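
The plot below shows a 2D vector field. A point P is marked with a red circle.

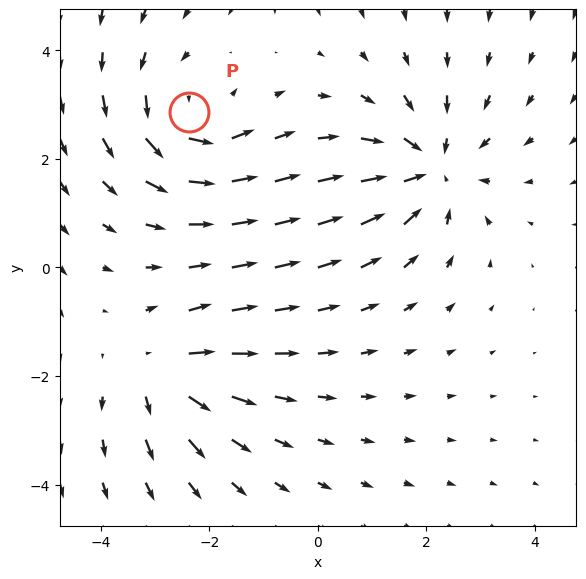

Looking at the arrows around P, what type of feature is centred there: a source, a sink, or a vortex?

At P (-2.4, 2.9) the arrows circulate counterclockwise. Divergence ≈0, curl about +3 — near-zero divergence with nonzero curl is a vortex.

vortex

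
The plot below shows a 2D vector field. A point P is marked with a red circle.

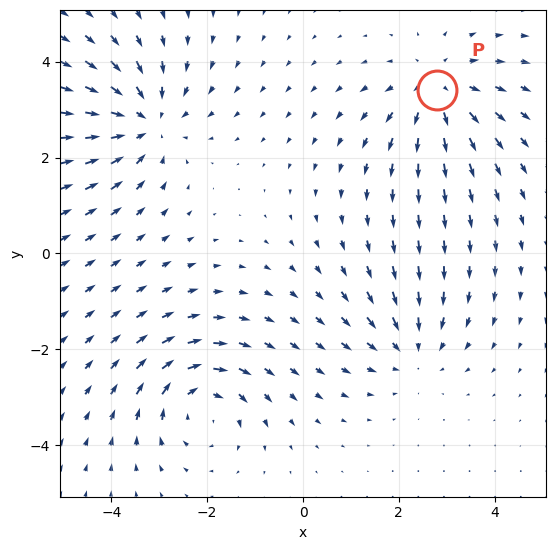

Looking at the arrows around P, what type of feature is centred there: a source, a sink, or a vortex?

source

At P (2.8, 3.4) the arrows spread outward. Divergence about +4, curl ≈0 — positive divergence with near-zero curl is a source.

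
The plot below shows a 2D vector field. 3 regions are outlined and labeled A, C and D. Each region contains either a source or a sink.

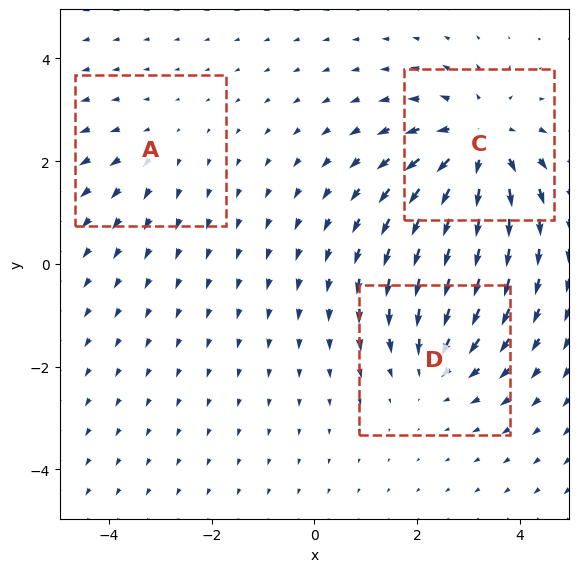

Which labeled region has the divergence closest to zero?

A

Divergence at each region's feature centre — A: about +2, C: about +4, D: about -3. Region A is closest to zero.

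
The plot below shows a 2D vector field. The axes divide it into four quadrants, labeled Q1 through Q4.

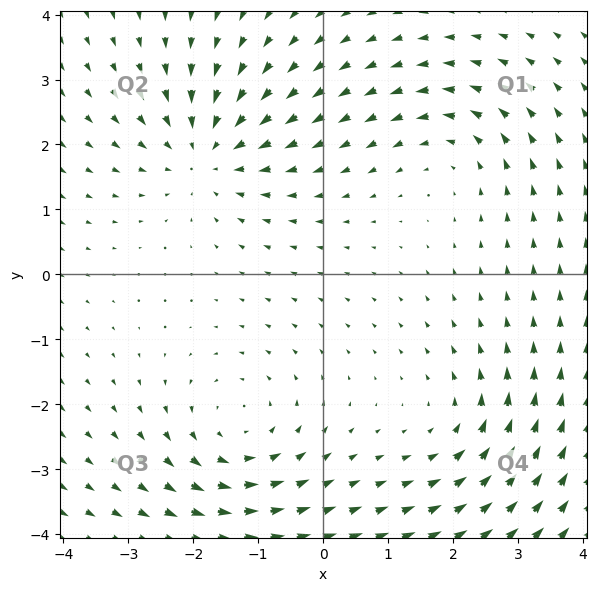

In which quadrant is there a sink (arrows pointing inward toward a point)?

The sink sits at approximately (-1.8, 1.9), which lies in quadrant Q2. The divergence there is about -3, negative as expected for a sink.

Q2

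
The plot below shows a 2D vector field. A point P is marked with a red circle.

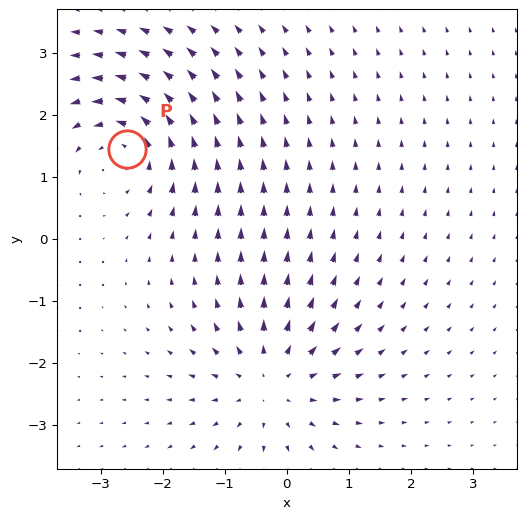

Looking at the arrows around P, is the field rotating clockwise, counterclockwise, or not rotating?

Near P at (-2.6, 1.4) the arrows circulate counterclockwise. The curl (z-component) there is about +5; positive curl means counterclockwise rotation.

counterclockwise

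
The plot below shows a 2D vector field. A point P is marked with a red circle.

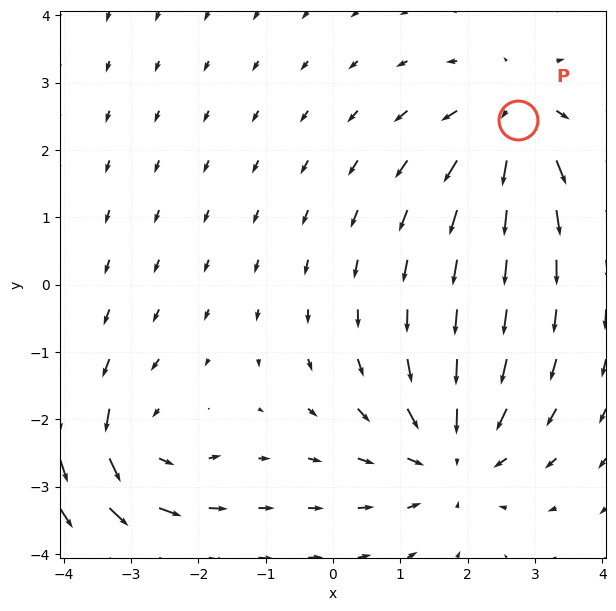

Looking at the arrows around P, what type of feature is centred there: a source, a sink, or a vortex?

source

At P (2.8, 2.5) the arrows spread outward. Divergence about +4, curl ≈0 — positive divergence with near-zero curl is a source.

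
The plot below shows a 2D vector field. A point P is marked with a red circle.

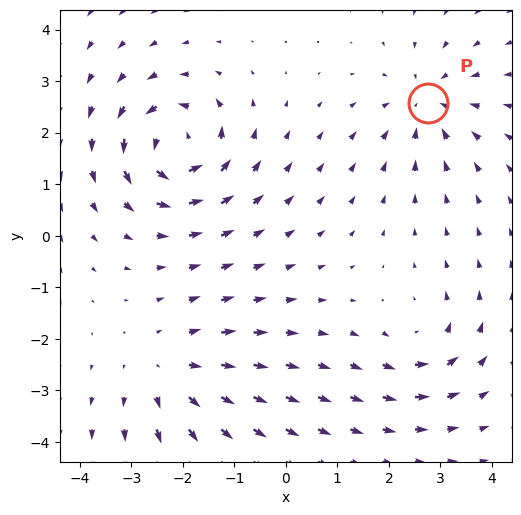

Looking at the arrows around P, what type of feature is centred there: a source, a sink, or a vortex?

At P (2.7, 2.6) the arrows converge inward. Divergence about -4, curl ≈0 — negative divergence with near-zero curl is a sink.

sink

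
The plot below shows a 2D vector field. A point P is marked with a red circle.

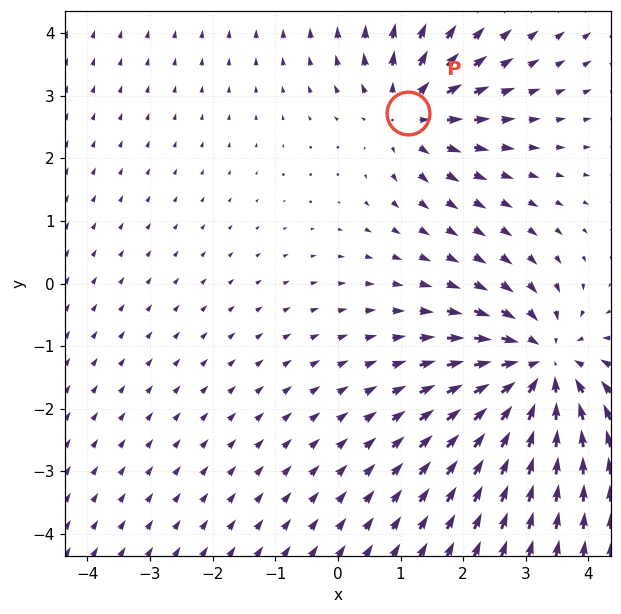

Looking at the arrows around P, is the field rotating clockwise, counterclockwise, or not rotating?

Near P at (1.1, 2.7) the arrows show no circulation. The curl there is ≈0.

not rotating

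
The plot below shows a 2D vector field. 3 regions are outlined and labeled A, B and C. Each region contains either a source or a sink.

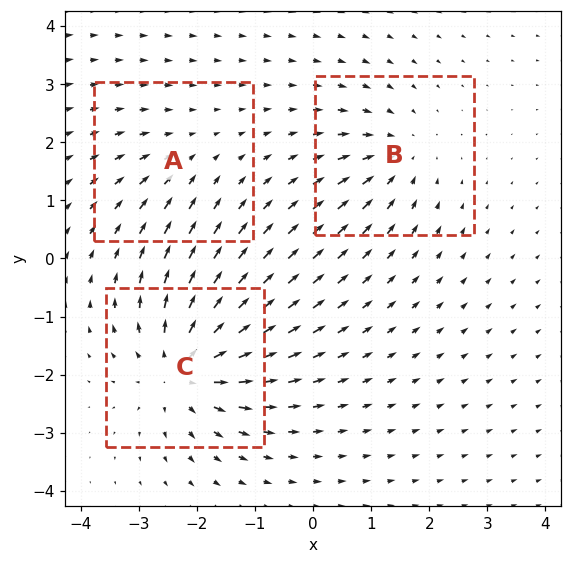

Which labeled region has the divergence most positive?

Divergence at each region's feature centre — A: about -2, B: about -3, C: about +6. Region C is most positive.

C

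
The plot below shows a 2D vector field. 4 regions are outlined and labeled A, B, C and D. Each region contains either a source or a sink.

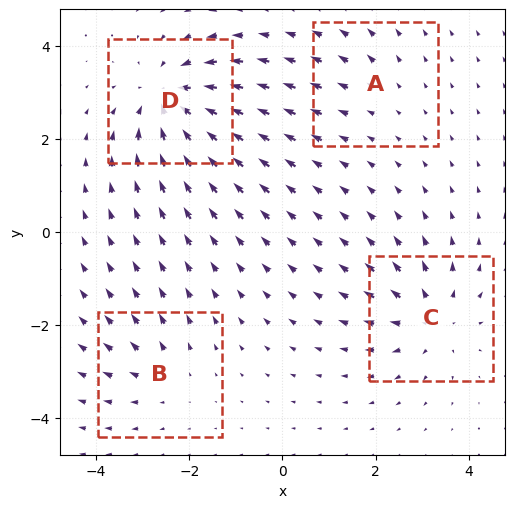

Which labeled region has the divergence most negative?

D

Divergence at each region's feature centre — A: about +2, B: about +3, C: about +5, D: about -7. Region D is most negative.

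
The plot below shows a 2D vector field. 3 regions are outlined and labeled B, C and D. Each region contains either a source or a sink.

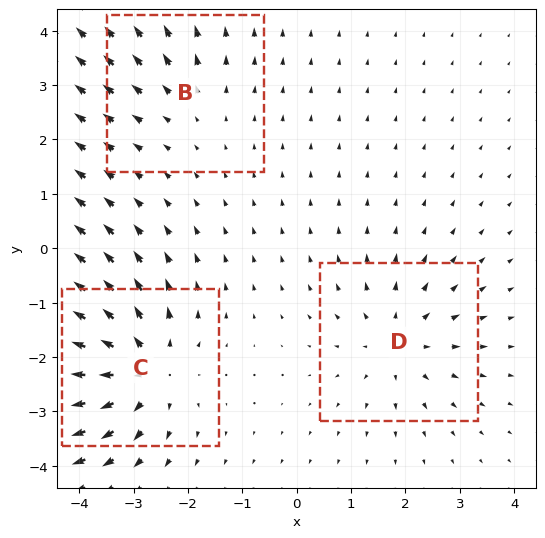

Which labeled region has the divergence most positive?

Divergence at each region's feature centre — B: about +2, C: about +5, D: about +3. Region C is most positive.

C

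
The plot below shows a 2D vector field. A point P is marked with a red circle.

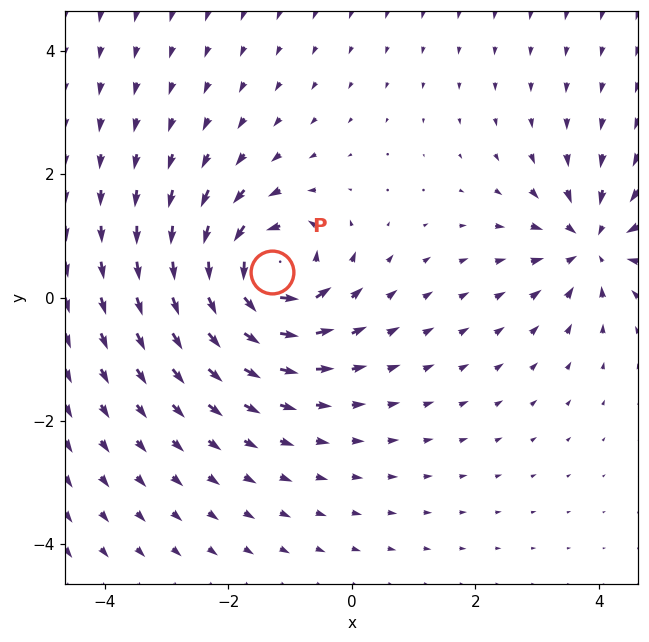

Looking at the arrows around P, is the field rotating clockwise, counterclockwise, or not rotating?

Near P at (-1.3, 0.4) the arrows circulate counterclockwise. The curl (z-component) there is about +7; positive curl means counterclockwise rotation.

counterclockwise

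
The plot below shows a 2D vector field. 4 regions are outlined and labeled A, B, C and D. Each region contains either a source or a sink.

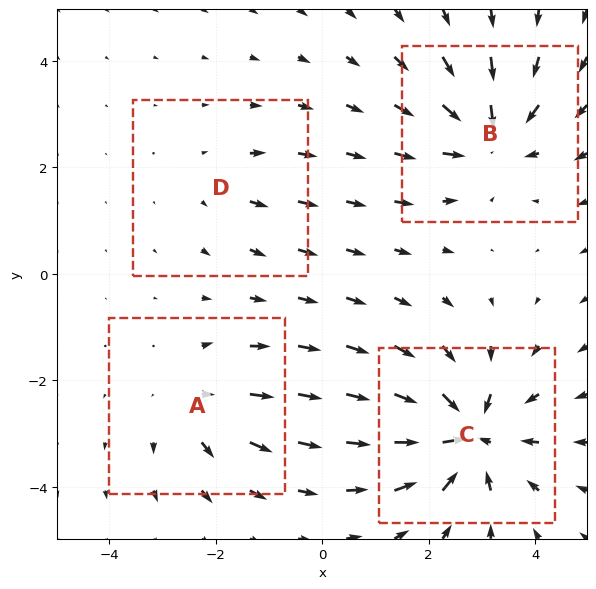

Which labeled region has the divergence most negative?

Divergence at each region's feature centre — A: about +4, B: about -6, C: about -7, D: about +2. Region C is most negative.

C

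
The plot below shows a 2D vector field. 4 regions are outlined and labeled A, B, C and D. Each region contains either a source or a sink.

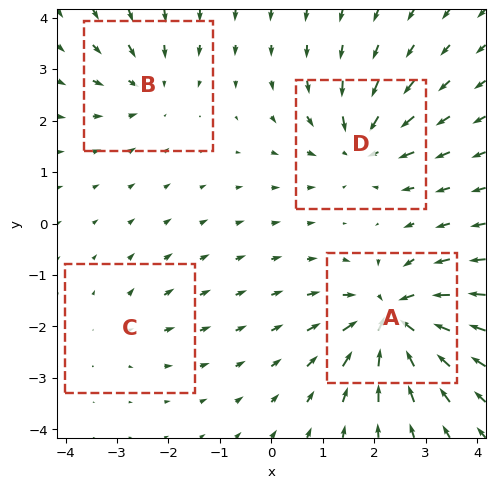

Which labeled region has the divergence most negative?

Divergence at each region's feature centre — A: about -9, B: about -4, C: about +3, D: about -6. Region A is most negative.

A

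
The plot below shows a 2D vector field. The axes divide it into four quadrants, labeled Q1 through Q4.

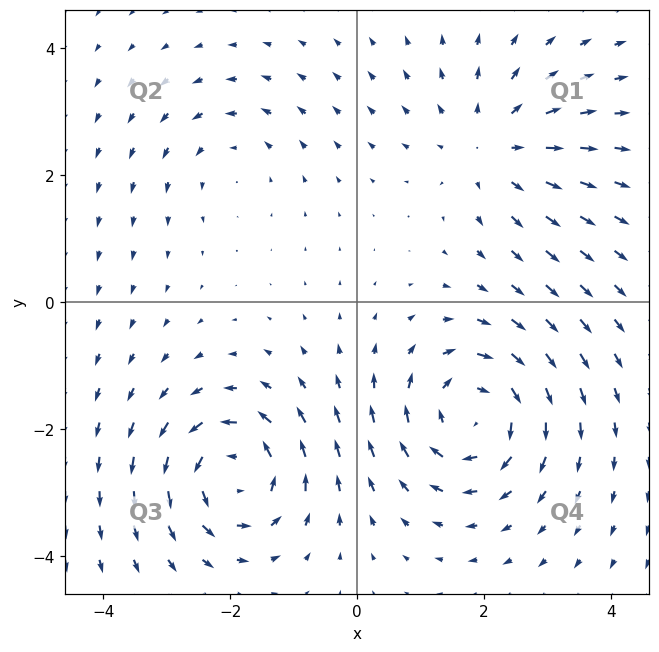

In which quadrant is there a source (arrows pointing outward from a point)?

Q1

The source sits at approximately (2.1, 2.4), which lies in quadrant Q1. The divergence there is about +4, positive as expected for a source.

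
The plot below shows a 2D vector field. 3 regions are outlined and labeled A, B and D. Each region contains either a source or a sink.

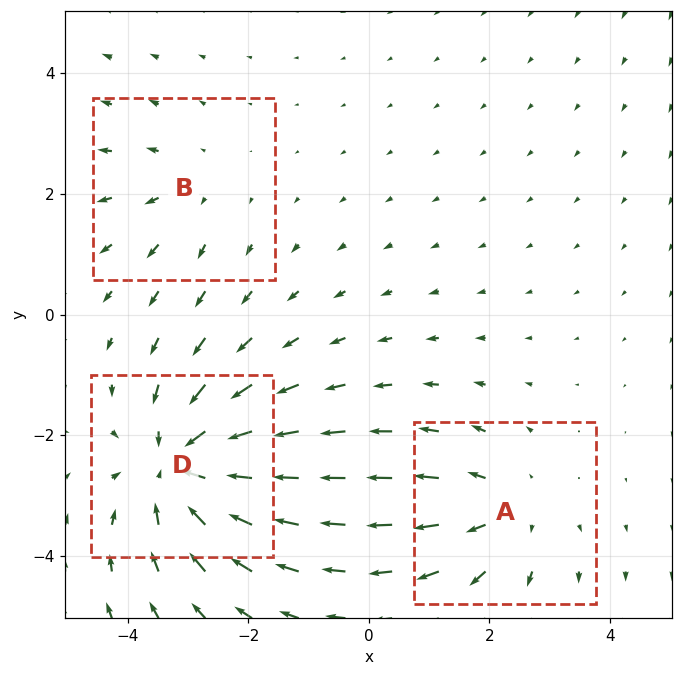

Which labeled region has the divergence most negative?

D

Divergence at each region's feature centre — A: about +3, B: about +2, D: about -5. Region D is most negative.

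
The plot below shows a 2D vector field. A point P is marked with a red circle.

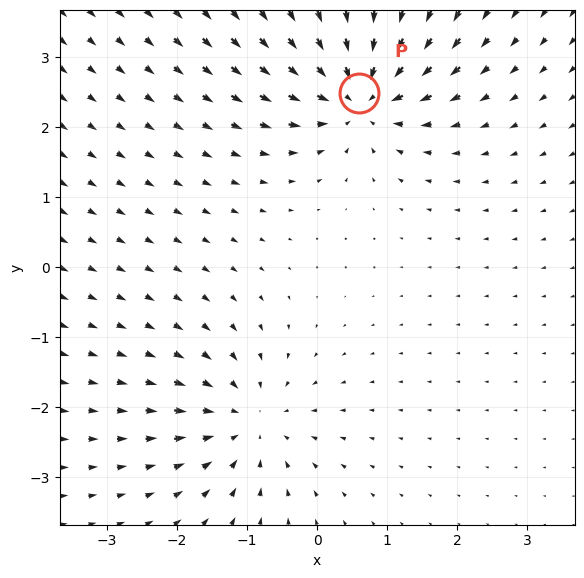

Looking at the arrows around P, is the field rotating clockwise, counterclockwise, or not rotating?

not rotating

Near P at (0.6, 2.5) the arrows show no circulation. The curl there is ≈0.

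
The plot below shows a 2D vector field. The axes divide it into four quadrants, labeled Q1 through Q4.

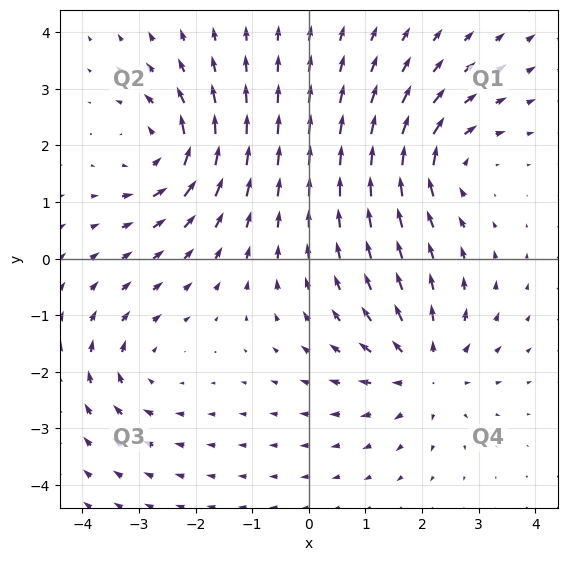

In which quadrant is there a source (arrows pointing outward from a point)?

Q4

The source sits at approximately (2.1, -2.0), which lies in quadrant Q4. The divergence there is about +5, positive as expected for a source.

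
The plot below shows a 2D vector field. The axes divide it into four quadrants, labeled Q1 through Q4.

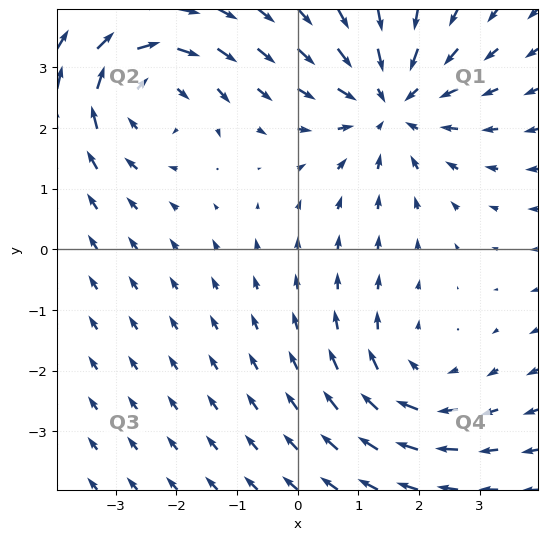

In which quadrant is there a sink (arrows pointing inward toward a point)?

Q1

The sink sits at approximately (1.5, 2.4), which lies in quadrant Q1. The divergence there is about -4, negative as expected for a sink.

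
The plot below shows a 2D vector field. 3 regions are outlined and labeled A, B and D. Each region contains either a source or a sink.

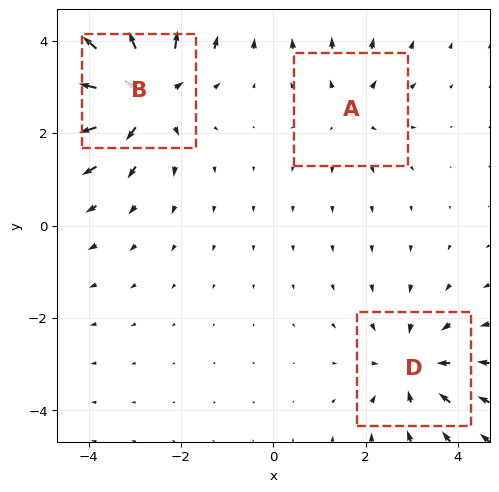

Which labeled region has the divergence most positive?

B

Divergence at each region's feature centre — A: about +2, B: about +5, D: about -3. Region B is most positive.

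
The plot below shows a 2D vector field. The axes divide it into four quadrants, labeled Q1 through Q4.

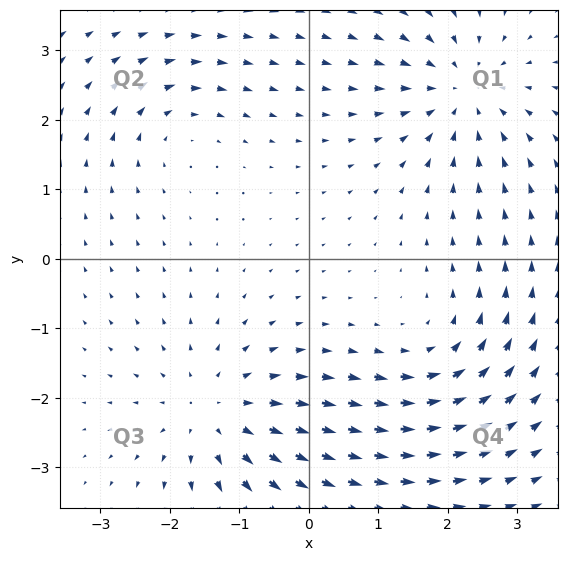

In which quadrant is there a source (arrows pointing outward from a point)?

The source sits at approximately (-1.3, -2.2), which lies in quadrant Q3. The divergence there is about +4, positive as expected for a source.

Q3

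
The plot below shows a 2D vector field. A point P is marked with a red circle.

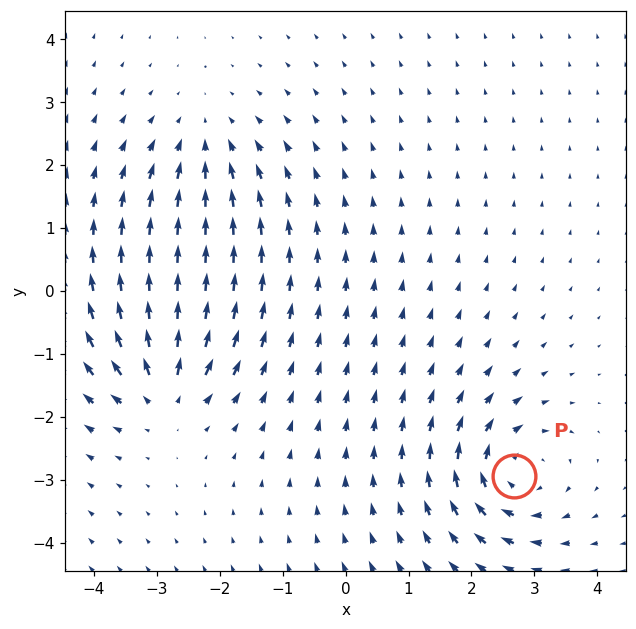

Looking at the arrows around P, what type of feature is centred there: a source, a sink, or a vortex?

vortex

At P (2.7, -2.9) the arrows circulate clockwise. Divergence ≈0, curl about -5 — near-zero divergence with nonzero curl is a vortex.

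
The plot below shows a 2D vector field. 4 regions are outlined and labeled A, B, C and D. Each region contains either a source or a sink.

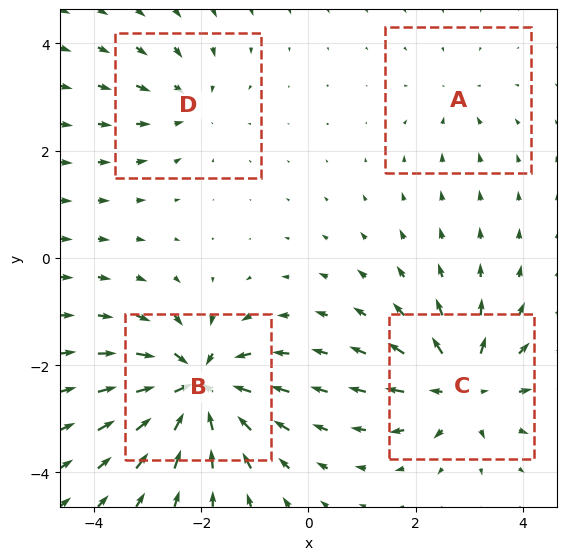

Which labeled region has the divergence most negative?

Divergence at each region's feature centre — A: about -2, B: about -8, C: about +6, D: about -4. Region B is most negative.

B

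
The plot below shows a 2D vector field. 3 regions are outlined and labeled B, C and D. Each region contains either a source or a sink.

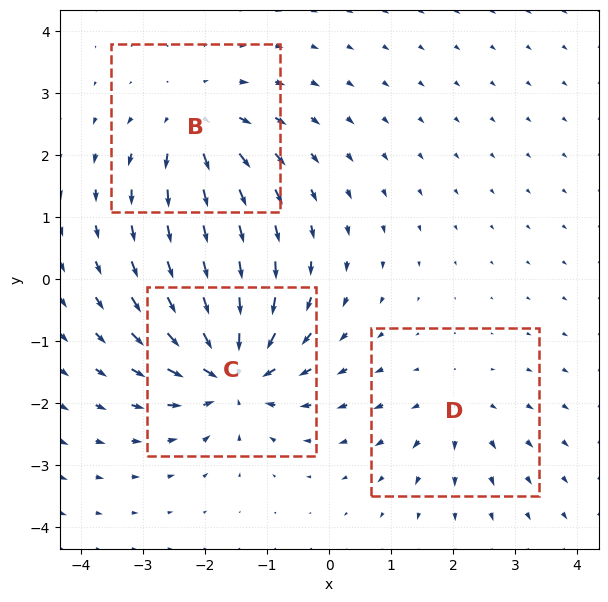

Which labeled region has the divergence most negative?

C

Divergence at each region's feature centre — B: about +4, C: about -6, D: about +2. Region C is most negative.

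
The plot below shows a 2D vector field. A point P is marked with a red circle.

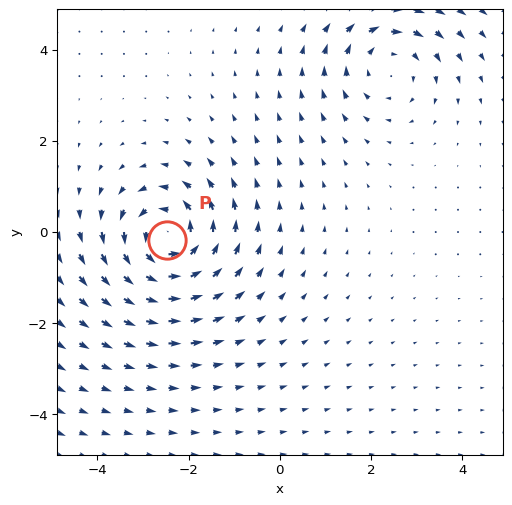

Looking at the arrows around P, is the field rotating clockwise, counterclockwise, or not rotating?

counterclockwise

Near P at (-2.5, -0.2) the arrows circulate counterclockwise. The curl (z-component) there is about +6; positive curl means counterclockwise rotation.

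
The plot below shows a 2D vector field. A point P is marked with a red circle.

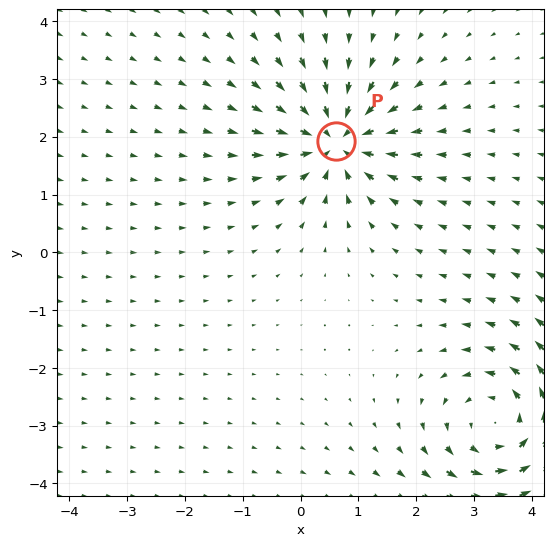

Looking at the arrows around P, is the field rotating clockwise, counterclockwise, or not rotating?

Near P at (0.6, 1.9) the arrows show no circulation. The curl there is ≈0.

not rotating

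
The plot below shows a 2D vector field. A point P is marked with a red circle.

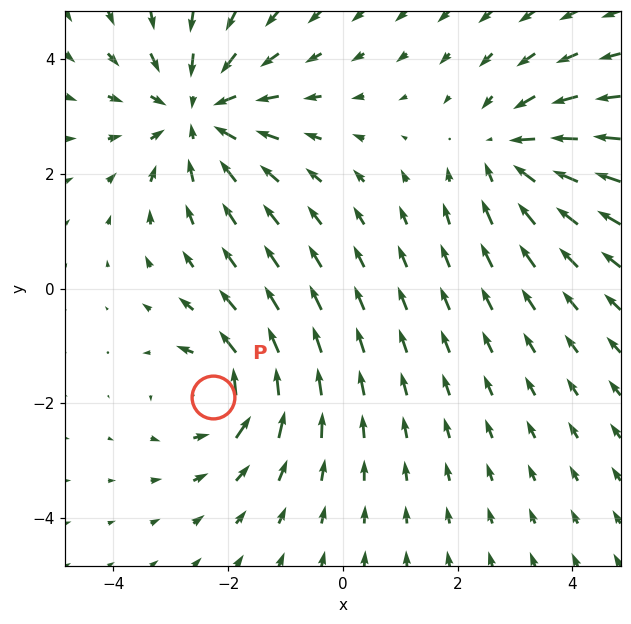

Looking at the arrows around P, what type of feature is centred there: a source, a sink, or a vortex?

vortex

At P (-2.3, -1.9) the arrows circulate counterclockwise. Divergence ≈0, curl about +4 — near-zero divergence with nonzero curl is a vortex.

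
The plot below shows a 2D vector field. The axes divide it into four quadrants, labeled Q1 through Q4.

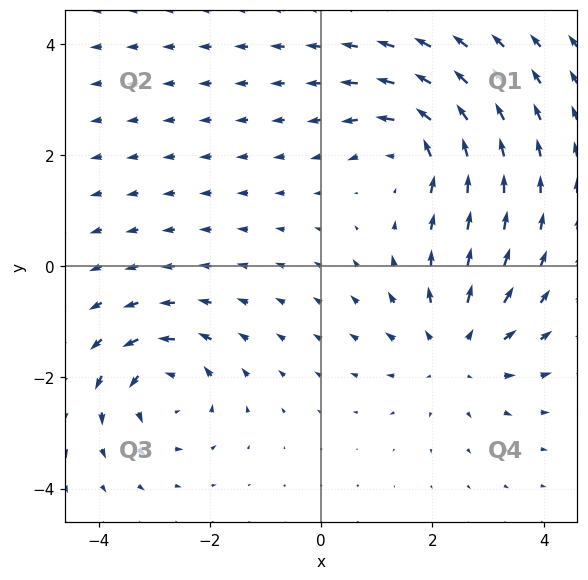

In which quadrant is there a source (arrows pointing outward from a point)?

The source sits at approximately (2.4, -1.5), which lies in quadrant Q4. The divergence there is about +4, positive as expected for a source.

Q4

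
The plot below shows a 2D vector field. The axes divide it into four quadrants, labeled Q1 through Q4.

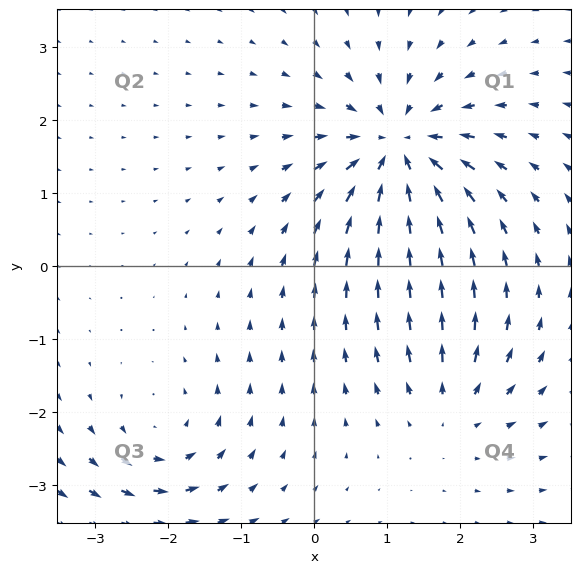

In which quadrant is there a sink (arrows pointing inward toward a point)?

The sink sits at approximately (1.1, 1.6), which lies in quadrant Q1. The divergence there is about -6, negative as expected for a sink.

Q1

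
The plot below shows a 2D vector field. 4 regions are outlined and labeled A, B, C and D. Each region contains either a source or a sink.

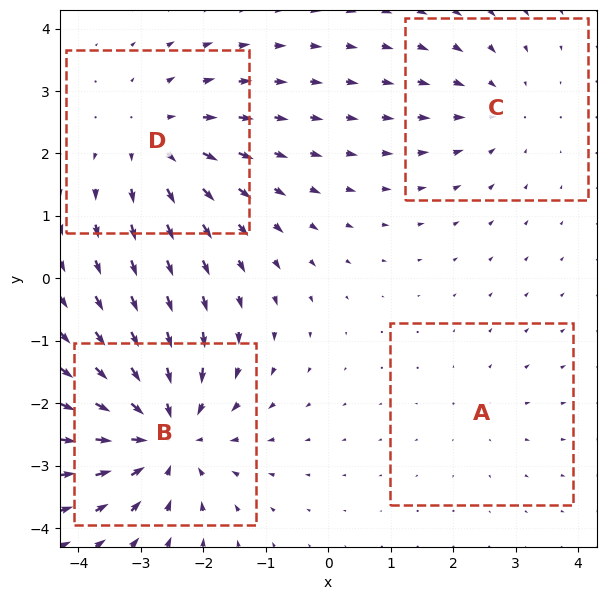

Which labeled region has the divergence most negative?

B

Divergence at each region's feature centre — A: about +2, B: about -6, C: about -3, D: about +4. Region B is most negative.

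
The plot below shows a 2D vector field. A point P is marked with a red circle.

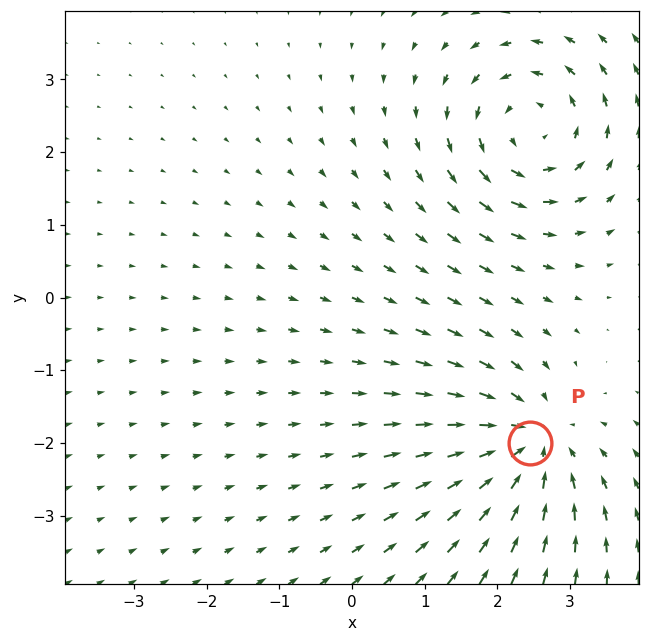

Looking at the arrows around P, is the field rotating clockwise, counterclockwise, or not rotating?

not rotating

Near P at (2.4, -2.0) the arrows show no circulation. The curl there is ≈0.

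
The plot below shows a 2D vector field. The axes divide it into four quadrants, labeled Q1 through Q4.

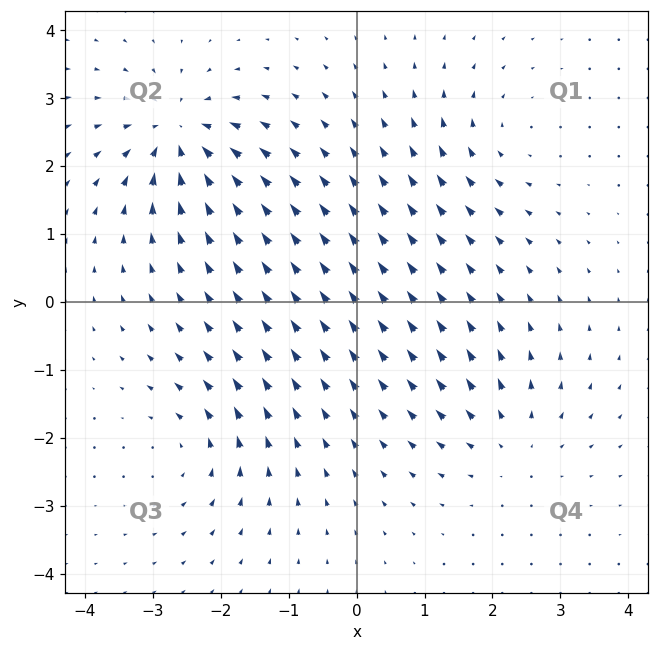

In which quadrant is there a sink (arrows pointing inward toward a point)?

The sink sits at approximately (-2.6, 2.5), which lies in quadrant Q2. The divergence there is about -7, negative as expected for a sink.

Q2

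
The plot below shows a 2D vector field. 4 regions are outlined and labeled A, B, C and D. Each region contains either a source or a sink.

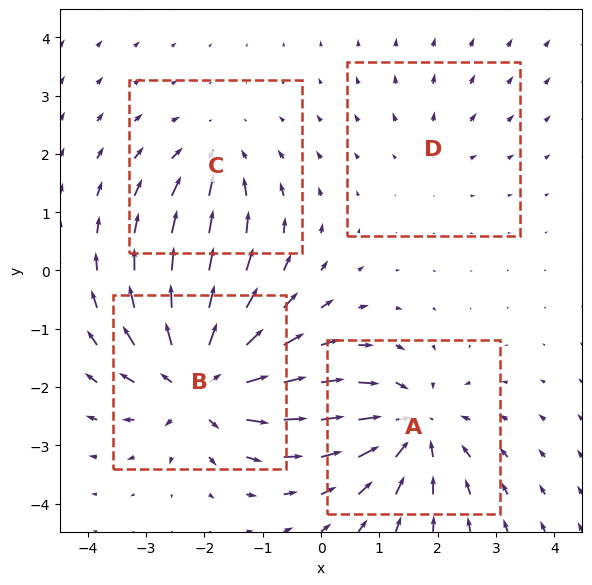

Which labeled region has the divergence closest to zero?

Divergence at each region's feature centre — A: about -6, B: about +8, C: about -4, D: about +2. Region D is closest to zero.

D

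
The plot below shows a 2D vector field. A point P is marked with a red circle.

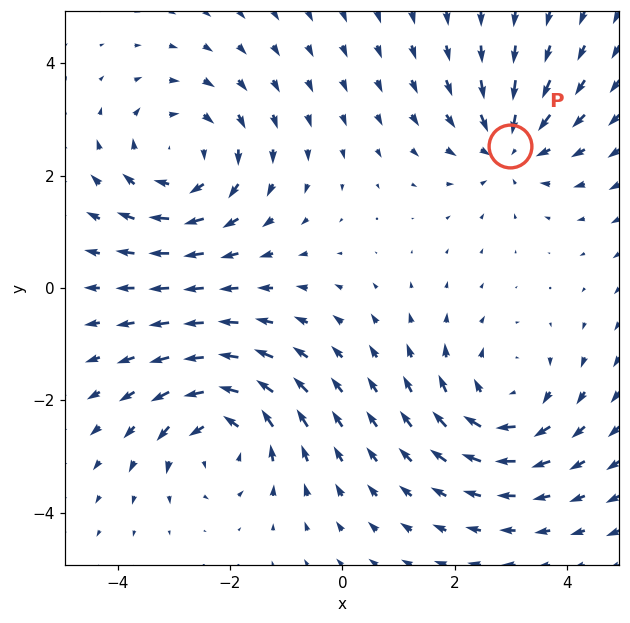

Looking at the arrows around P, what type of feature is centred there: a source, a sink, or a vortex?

At P (3.0, 2.5) the arrows converge inward. Divergence about -4, curl ≈0 — negative divergence with near-zero curl is a sink.

sink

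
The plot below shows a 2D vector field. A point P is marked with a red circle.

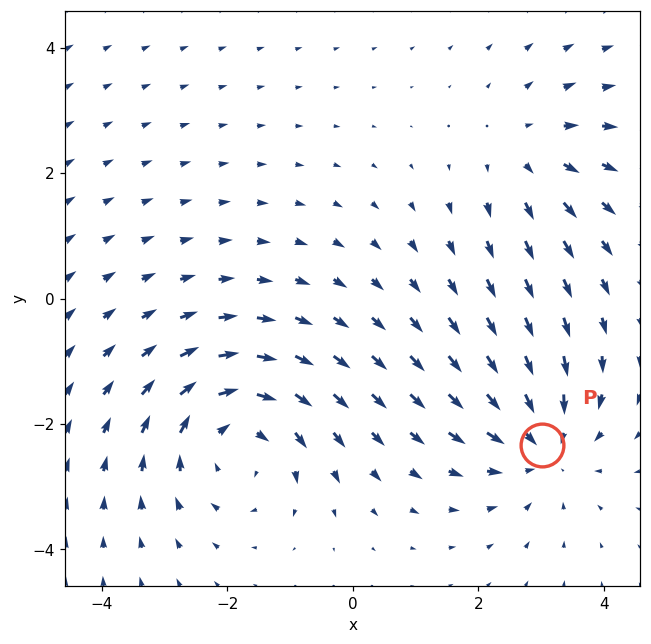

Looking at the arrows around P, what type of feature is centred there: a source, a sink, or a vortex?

sink

At P (3.0, -2.3) the arrows converge inward. Divergence about -4, curl ≈0 — negative divergence with near-zero curl is a sink.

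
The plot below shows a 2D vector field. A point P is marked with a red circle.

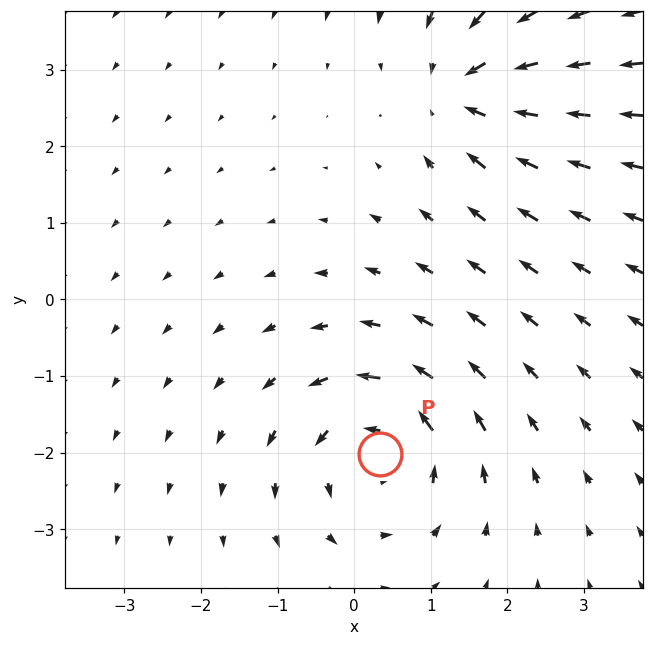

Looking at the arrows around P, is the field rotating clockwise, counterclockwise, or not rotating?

Near P at (0.3, -2.0) the arrows circulate counterclockwise. The curl (z-component) there is about +3; positive curl means counterclockwise rotation.

counterclockwise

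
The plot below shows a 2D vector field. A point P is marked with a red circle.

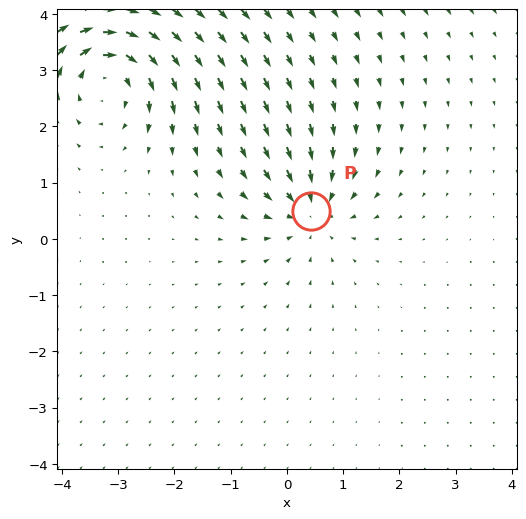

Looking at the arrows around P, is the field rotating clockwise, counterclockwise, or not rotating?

not rotating

Near P at (0.4, 0.5) the arrows show no circulation. The curl there is ≈0.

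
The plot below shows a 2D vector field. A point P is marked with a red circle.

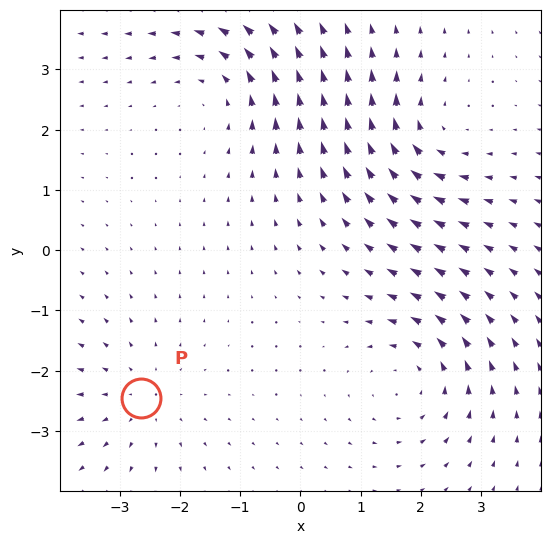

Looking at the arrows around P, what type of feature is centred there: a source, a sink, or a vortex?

source

At P (-2.7, -2.4) the arrows spread outward. Divergence about +3, curl ≈0 — positive divergence with near-zero curl is a source.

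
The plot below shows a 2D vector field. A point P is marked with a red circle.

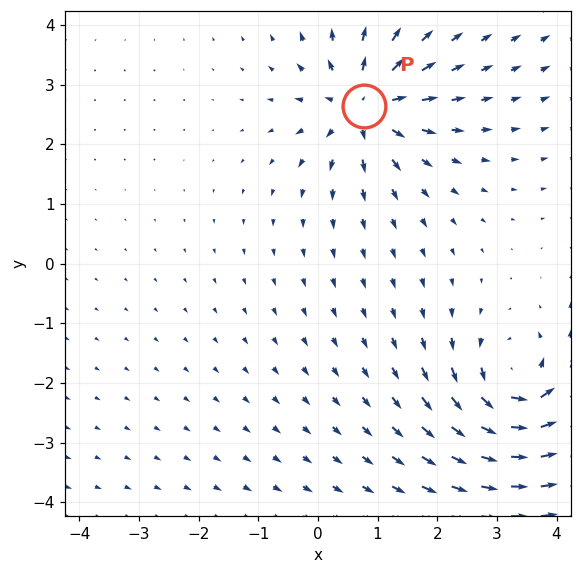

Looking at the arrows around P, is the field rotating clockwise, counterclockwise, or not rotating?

Near P at (0.8, 2.6) the arrows show no circulation. The curl there is ≈0.

not rotating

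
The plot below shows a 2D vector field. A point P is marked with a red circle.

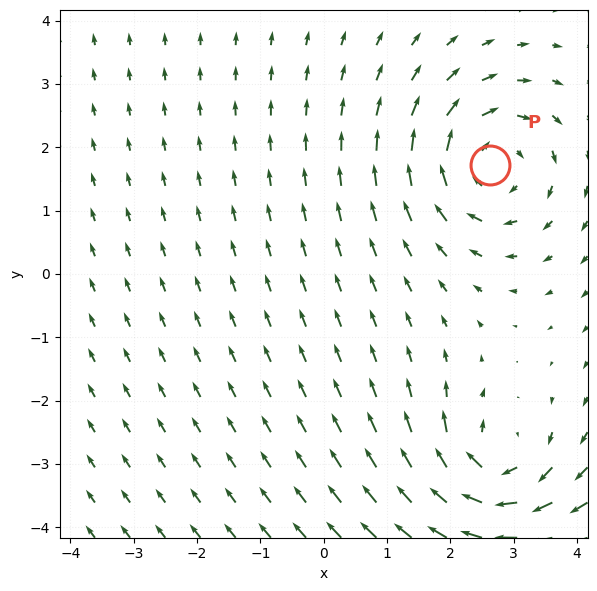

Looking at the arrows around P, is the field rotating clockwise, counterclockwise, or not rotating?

Near P at (2.6, 1.7) the arrows circulate clockwise. The curl (z-component) there is about -3; negative curl means clockwise rotation.

clockwise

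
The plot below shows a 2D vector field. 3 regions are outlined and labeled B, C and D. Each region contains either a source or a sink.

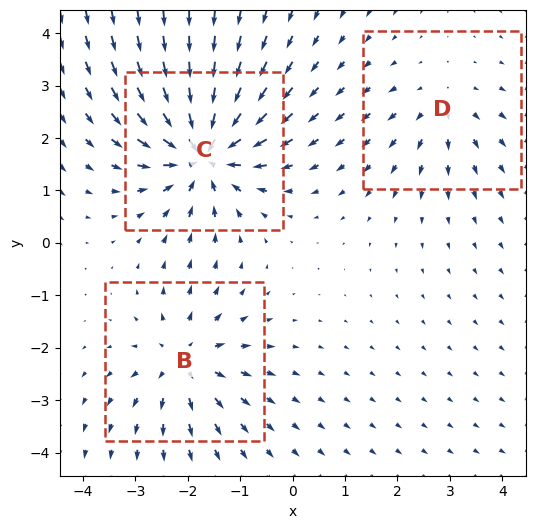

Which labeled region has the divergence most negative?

Divergence at each region's feature centre — B: about +4, C: about -6, D: about +2. Region C is most negative.

C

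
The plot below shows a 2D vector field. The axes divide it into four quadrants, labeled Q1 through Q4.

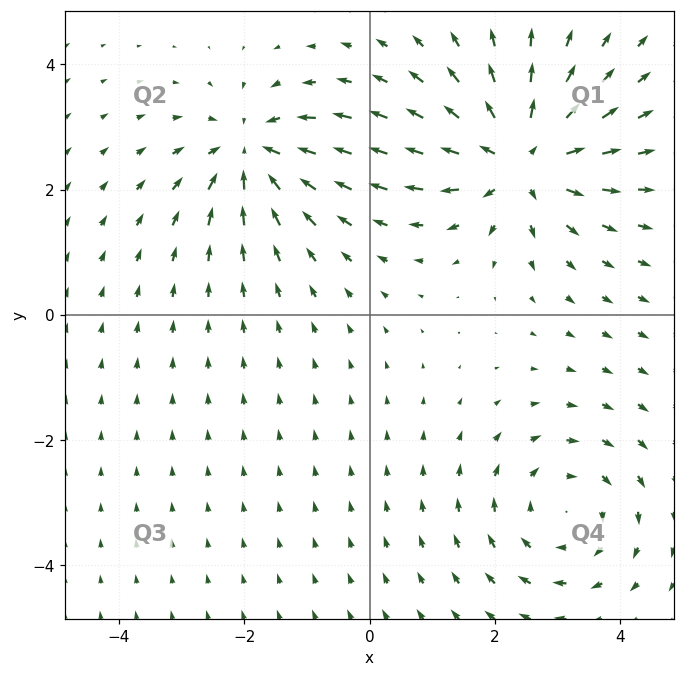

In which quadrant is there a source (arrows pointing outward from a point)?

Q1

The source sits at approximately (2.4, 2.5), which lies in quadrant Q1. The divergence there is about +5, positive as expected for a source.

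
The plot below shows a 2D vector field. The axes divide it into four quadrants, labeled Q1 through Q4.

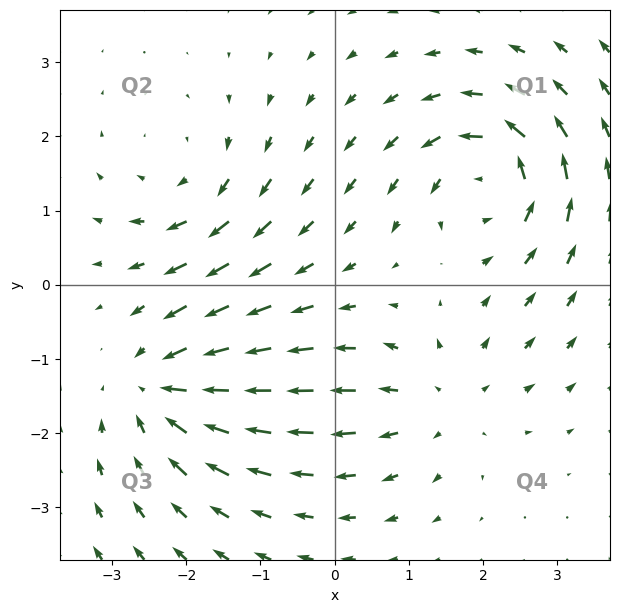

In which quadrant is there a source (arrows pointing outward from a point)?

Q4

The source sits at approximately (1.4, -1.6), which lies in quadrant Q4. The divergence there is about +3, positive as expected for a source.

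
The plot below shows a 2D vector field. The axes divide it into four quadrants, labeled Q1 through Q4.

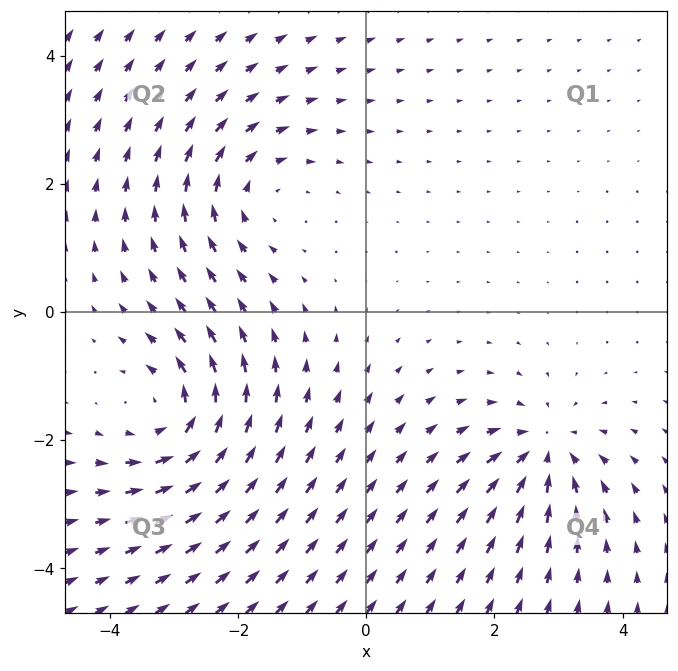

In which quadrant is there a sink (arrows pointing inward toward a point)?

The sink sits at approximately (2.8, -2.2), which lies in quadrant Q4. The divergence there is about -4, negative as expected for a sink.

Q4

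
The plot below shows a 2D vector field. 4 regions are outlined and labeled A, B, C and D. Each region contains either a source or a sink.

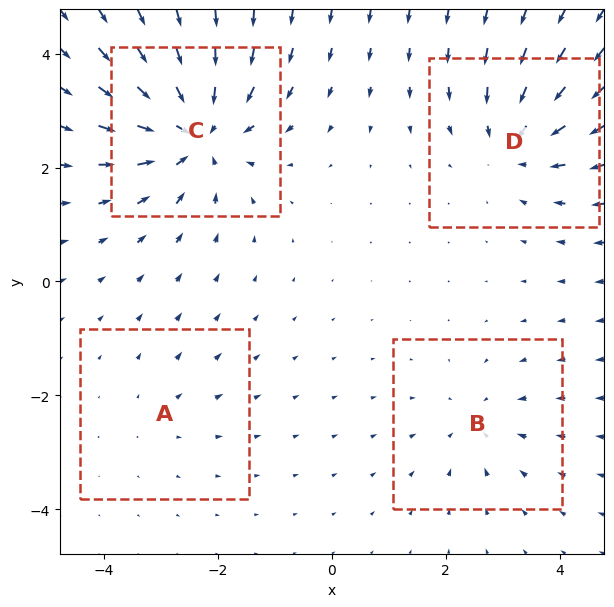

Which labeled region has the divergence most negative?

C

Divergence at each region's feature centre — A: about +2, B: about -3, C: about -7, D: about -5. Region C is most negative.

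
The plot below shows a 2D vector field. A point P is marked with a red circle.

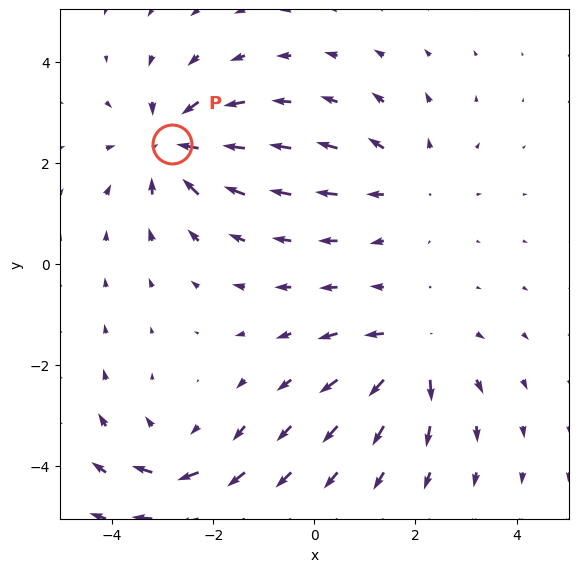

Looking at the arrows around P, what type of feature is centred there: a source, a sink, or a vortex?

sink

At P (-2.8, 2.4) the arrows converge inward. Divergence about -5, curl ≈0 — negative divergence with near-zero curl is a sink.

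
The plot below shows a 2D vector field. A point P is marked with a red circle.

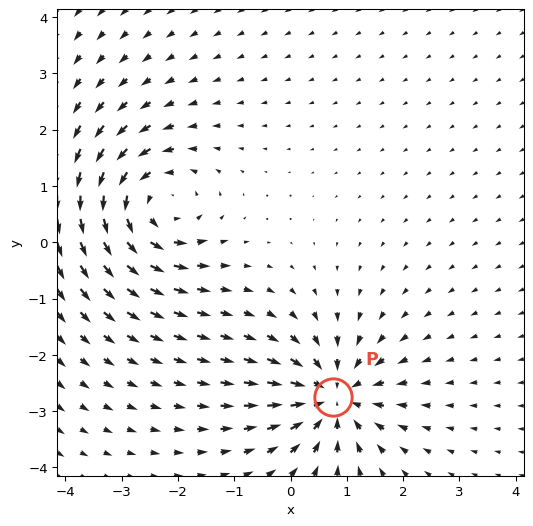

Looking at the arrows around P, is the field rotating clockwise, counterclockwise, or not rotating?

not rotating

Near P at (0.8, -2.7) the arrows show no circulation. The curl there is ≈0.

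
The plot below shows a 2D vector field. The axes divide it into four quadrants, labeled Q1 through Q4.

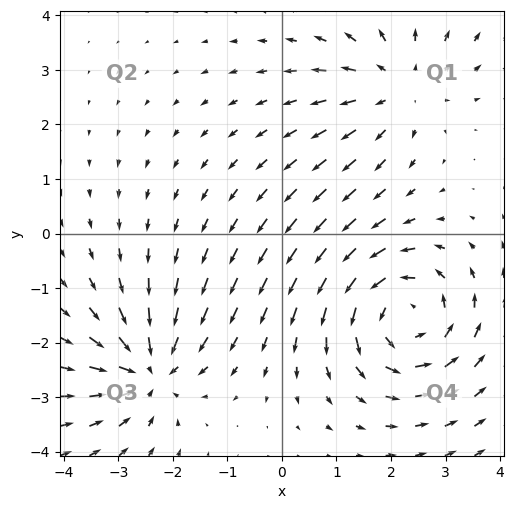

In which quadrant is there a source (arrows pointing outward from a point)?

The source sits at approximately (2.1, 2.7), which lies in quadrant Q1. The divergence there is about +3, positive as expected for a source.

Q1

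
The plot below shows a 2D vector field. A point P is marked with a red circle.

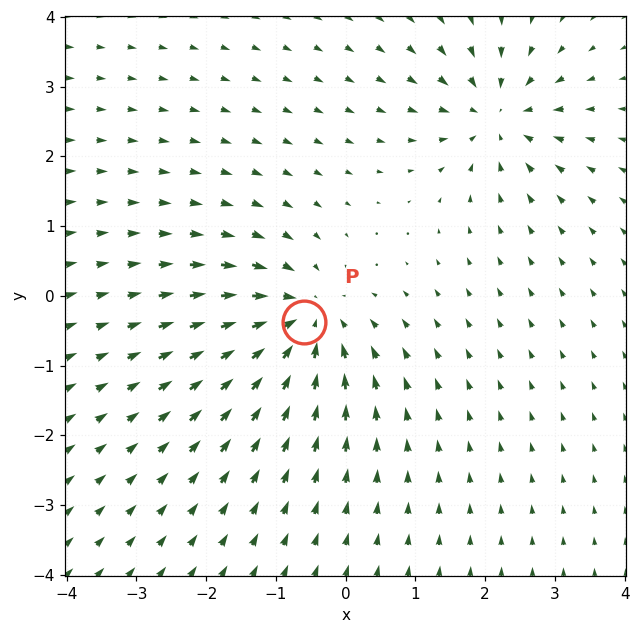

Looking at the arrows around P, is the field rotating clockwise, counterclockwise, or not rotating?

not rotating

Near P at (-0.6, -0.4) the arrows show no circulation. The curl there is ≈0.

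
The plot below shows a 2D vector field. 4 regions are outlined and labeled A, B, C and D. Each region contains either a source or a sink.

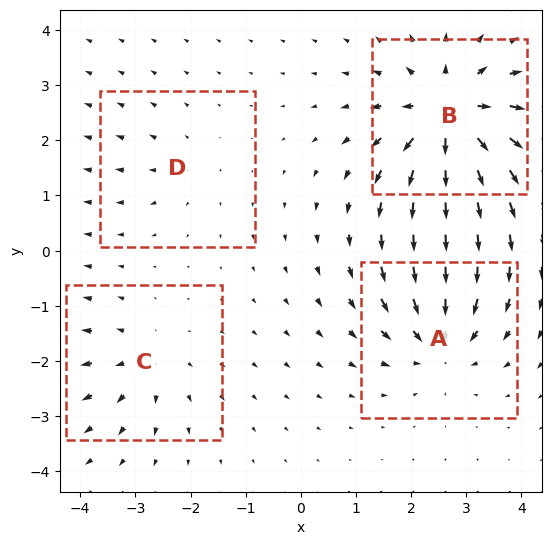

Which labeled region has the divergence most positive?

Divergence at each region's feature centre — A: about -6, B: about +8, C: about +4, D: about +2. Region B is most positive.

B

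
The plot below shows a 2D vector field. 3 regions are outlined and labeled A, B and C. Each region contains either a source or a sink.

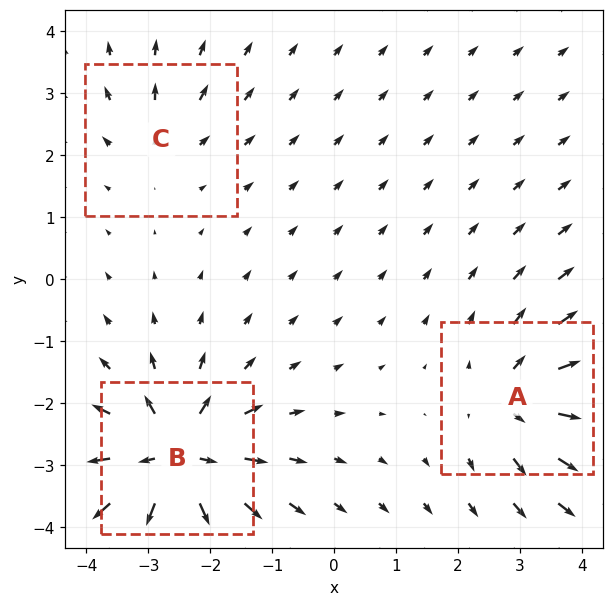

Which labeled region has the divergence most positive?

B

Divergence at each region's feature centre — A: about +4, B: about +7, C: about +2. Region B is most positive.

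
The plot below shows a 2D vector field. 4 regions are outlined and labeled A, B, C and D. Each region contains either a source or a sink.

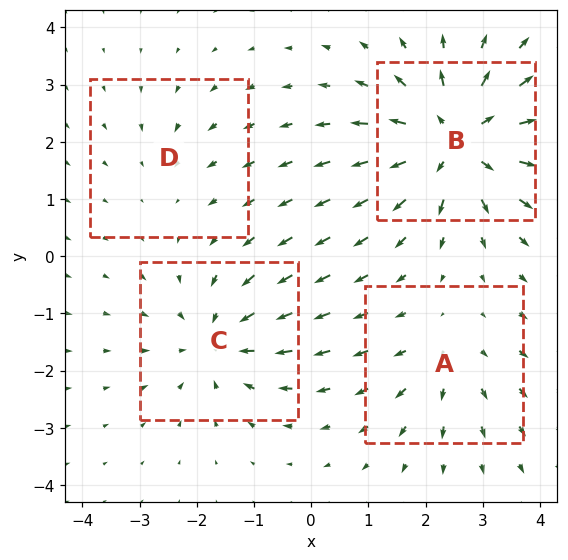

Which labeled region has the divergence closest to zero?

D

Divergence at each region's feature centre — A: about +3, B: about +7, C: about -4, D: about -2. Region D is closest to zero.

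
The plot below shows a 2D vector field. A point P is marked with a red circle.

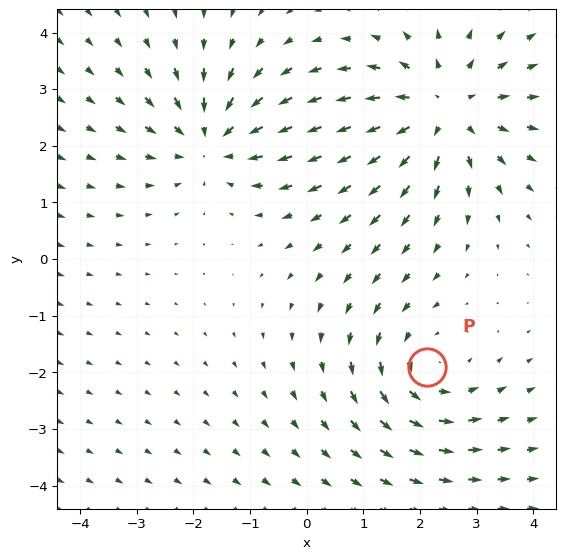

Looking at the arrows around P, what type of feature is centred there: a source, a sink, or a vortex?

vortex

At P (2.1, -1.9) the arrows circulate counterclockwise. Divergence ≈0, curl about +2 — near-zero divergence with nonzero curl is a vortex.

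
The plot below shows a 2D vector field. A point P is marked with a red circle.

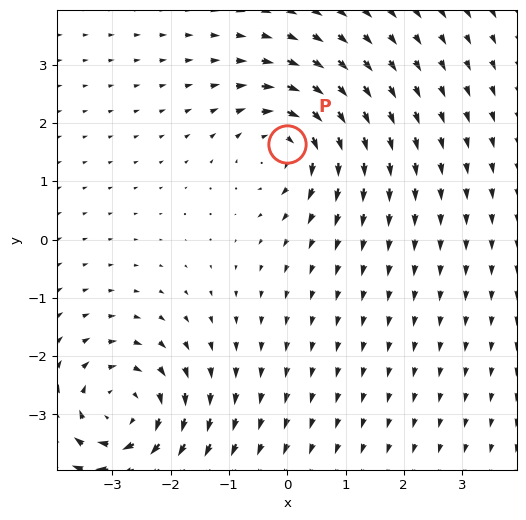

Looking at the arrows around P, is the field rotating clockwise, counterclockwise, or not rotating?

clockwise

Near P at (-0.0, 1.6) the arrows circulate clockwise. The curl (z-component) there is about -5; negative curl means clockwise rotation.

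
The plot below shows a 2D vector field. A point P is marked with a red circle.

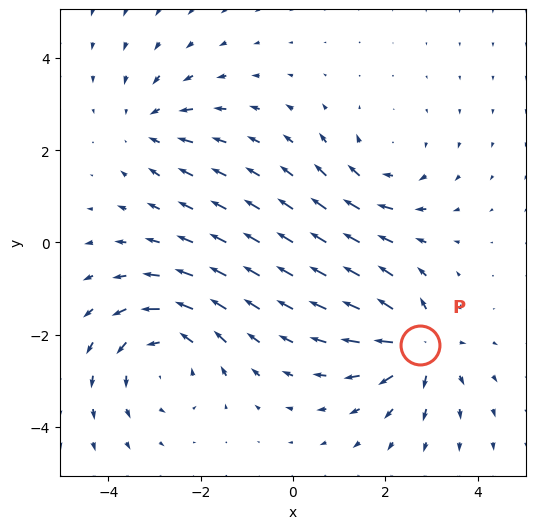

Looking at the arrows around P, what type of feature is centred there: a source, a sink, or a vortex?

At P (2.7, -2.2) the arrows spread outward. Divergence about +5, curl ≈0 — positive divergence with near-zero curl is a source.

source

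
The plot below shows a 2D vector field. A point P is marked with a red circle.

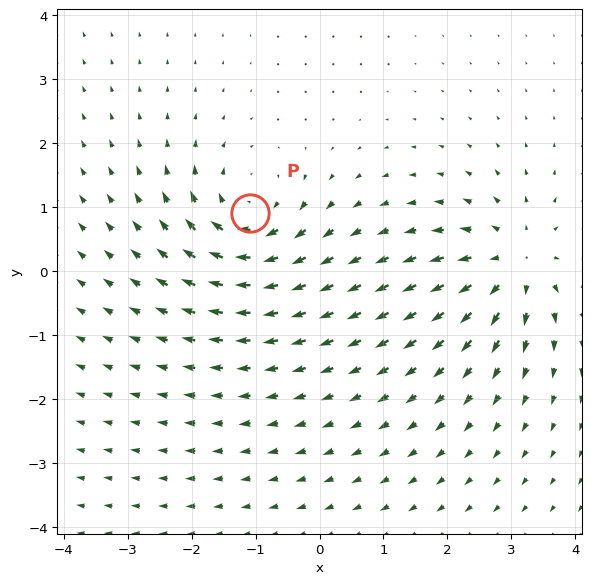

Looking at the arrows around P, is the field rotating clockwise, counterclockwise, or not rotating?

Near P at (-1.1, 0.9) the arrows circulate clockwise. The curl (z-component) there is about -5; negative curl means clockwise rotation.

clockwise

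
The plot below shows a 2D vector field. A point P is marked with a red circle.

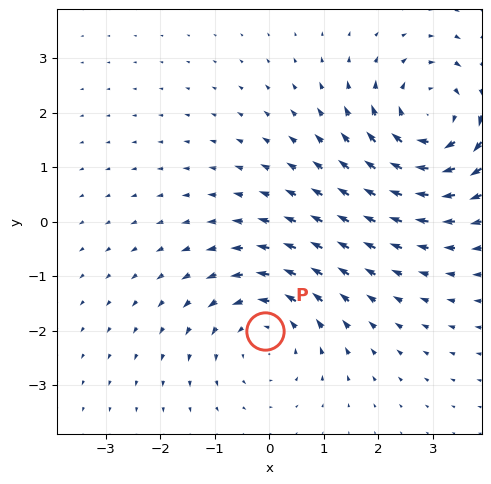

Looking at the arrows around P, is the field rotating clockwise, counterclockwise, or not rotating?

counterclockwise

Near P at (-0.1, -2.0) the arrows circulate counterclockwise. The curl (z-component) there is about +3; positive curl means counterclockwise rotation.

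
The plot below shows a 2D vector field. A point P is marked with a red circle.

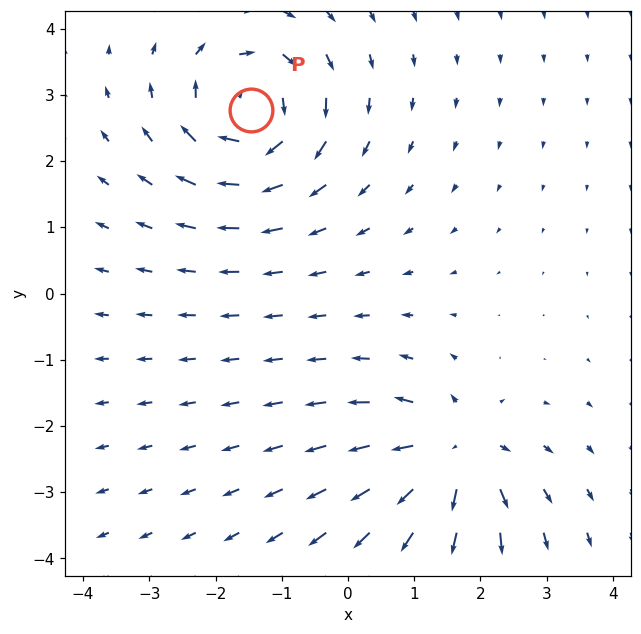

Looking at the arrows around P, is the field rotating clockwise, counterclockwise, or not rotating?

clockwise

Near P at (-1.5, 2.8) the arrows circulate clockwise. The curl (z-component) there is about -5; negative curl means clockwise rotation.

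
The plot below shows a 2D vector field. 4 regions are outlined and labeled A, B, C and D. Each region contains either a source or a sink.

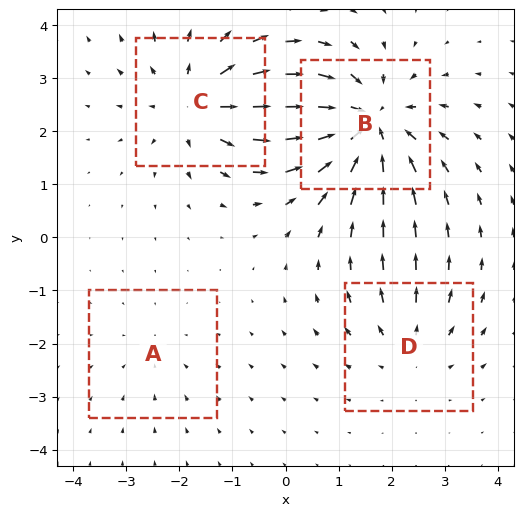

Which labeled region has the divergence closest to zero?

Divergence at each region's feature centre — A: about -2, B: about -7, C: about +5, D: about +3. Region A is closest to zero.

A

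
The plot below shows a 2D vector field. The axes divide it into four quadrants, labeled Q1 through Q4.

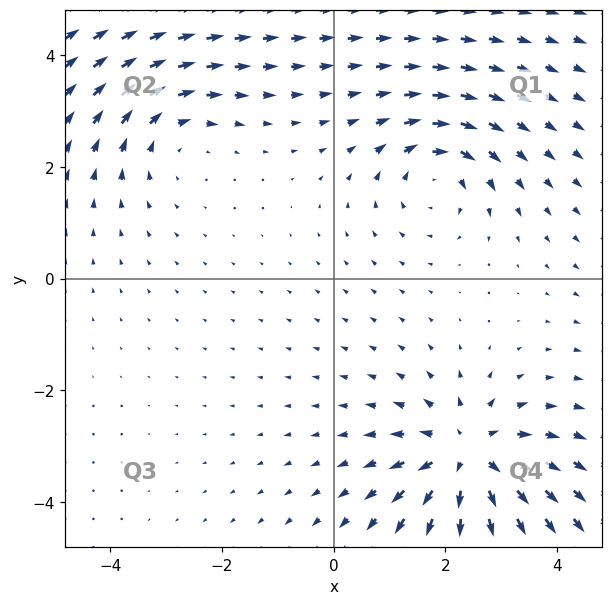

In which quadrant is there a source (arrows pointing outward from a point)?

Q4

The source sits at approximately (2.4, -3.2), which lies in quadrant Q4. The divergence there is about +6, positive as expected for a source.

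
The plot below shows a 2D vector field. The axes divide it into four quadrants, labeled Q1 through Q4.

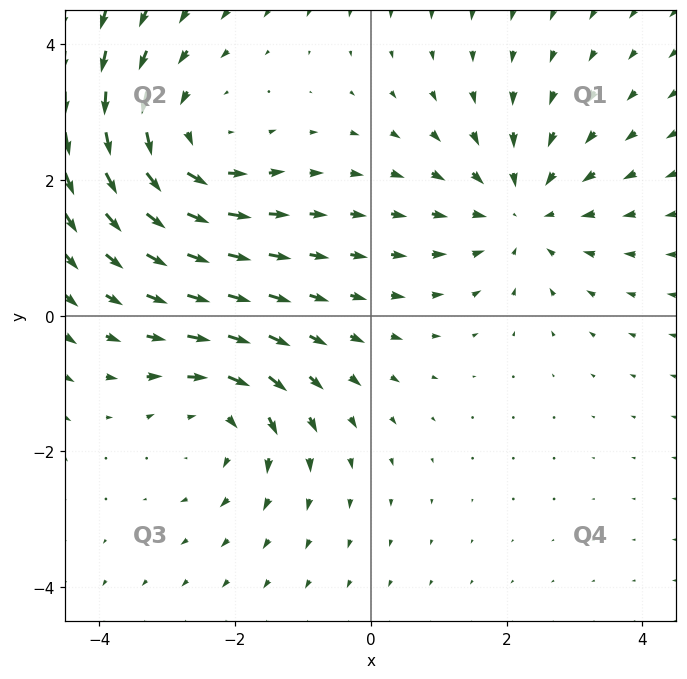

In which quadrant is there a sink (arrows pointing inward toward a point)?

The sink sits at approximately (2.2, 1.5), which lies in quadrant Q1. The divergence there is about -4, negative as expected for a sink.

Q1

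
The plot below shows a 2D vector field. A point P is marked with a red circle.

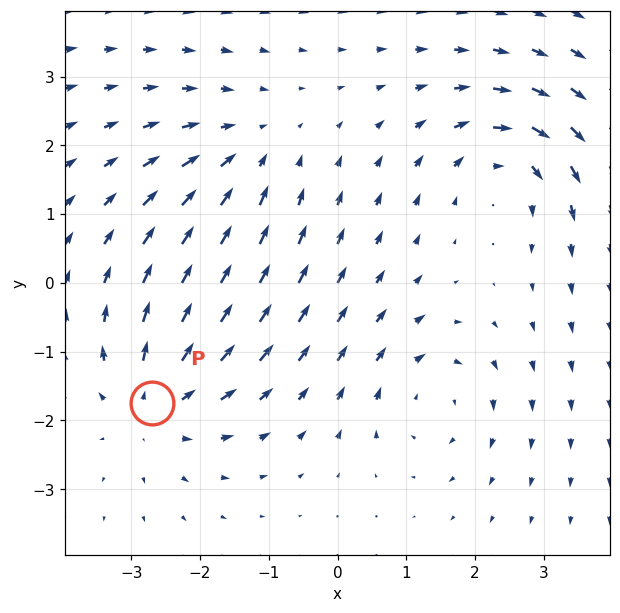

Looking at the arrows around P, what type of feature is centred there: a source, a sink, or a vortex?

At P (-2.7, -1.7) the arrows spread outward. Divergence about +4, curl ≈0 — positive divergence with near-zero curl is a source.

source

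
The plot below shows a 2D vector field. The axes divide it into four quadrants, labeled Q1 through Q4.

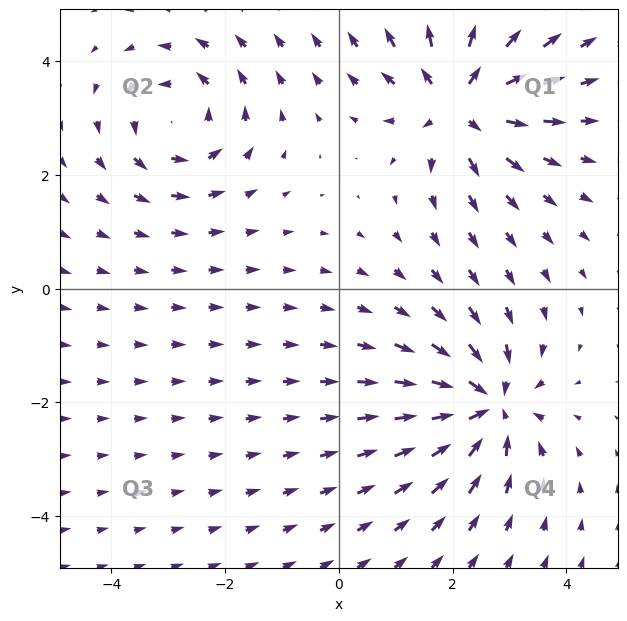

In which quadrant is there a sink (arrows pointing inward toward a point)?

The sink sits at approximately (2.6, -2.1), which lies in quadrant Q4. The divergence there is about -6, negative as expected for a sink.

Q4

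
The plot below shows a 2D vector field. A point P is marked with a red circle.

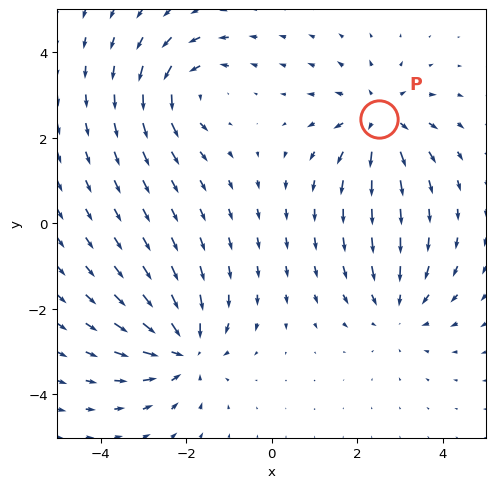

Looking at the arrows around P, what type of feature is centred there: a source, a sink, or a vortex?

At P (2.5, 2.4) the arrows spread outward. Divergence about +5, curl ≈0 — positive divergence with near-zero curl is a source.

source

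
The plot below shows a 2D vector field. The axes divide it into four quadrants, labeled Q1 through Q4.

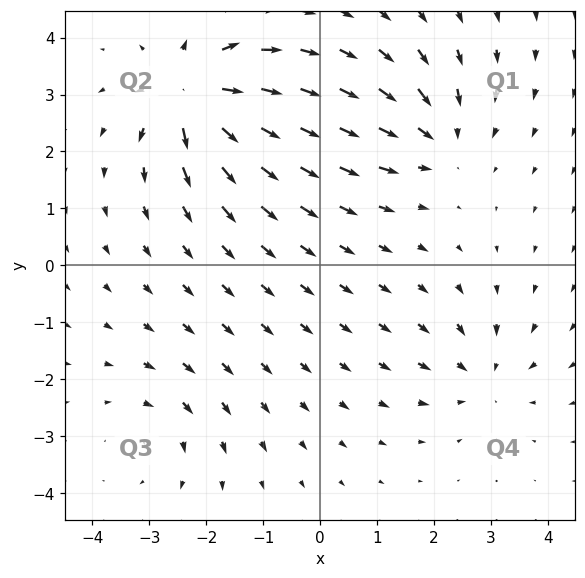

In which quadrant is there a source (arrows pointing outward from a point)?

Q2

The source sits at approximately (-2.2, 3.0), which lies in quadrant Q2. The divergence there is about +7, positive as expected for a source.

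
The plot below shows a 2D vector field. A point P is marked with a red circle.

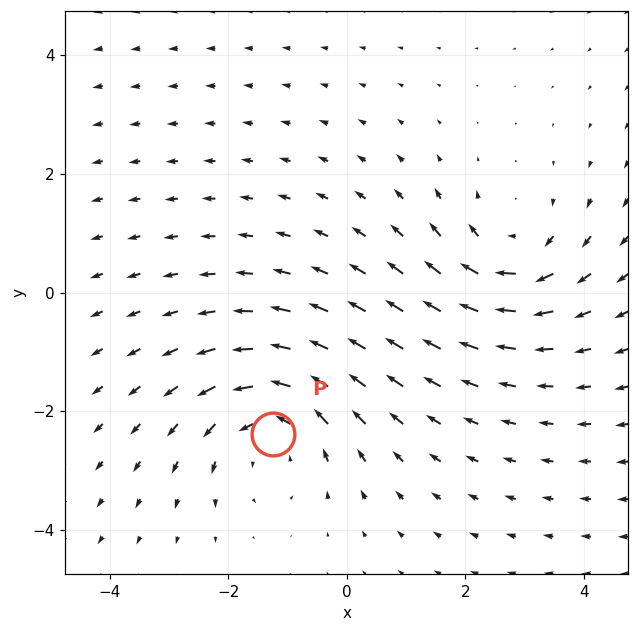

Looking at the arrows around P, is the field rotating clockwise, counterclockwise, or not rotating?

Near P at (-1.2, -2.4) the arrows circulate counterclockwise. The curl (z-component) there is about +3; positive curl means counterclockwise rotation.

counterclockwise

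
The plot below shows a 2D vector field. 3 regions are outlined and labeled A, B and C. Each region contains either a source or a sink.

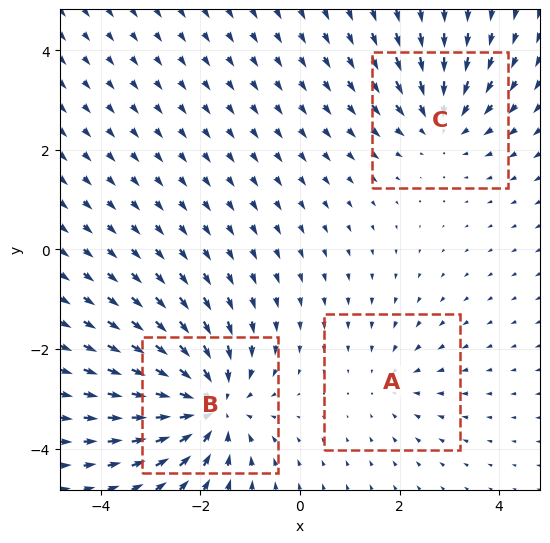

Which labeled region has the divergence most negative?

B

Divergence at each region's feature centre — A: about -2, B: about -5, C: about -3. Region B is most negative.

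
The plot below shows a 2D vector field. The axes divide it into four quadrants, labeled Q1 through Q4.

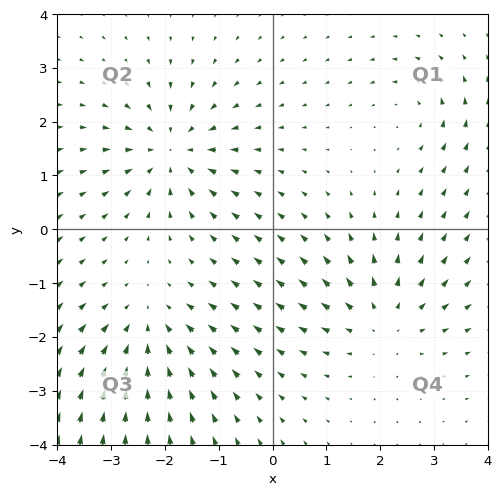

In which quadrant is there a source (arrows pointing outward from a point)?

The source sits at approximately (2.1, -1.7), which lies in quadrant Q4. The divergence there is about +4, positive as expected for a source.

Q4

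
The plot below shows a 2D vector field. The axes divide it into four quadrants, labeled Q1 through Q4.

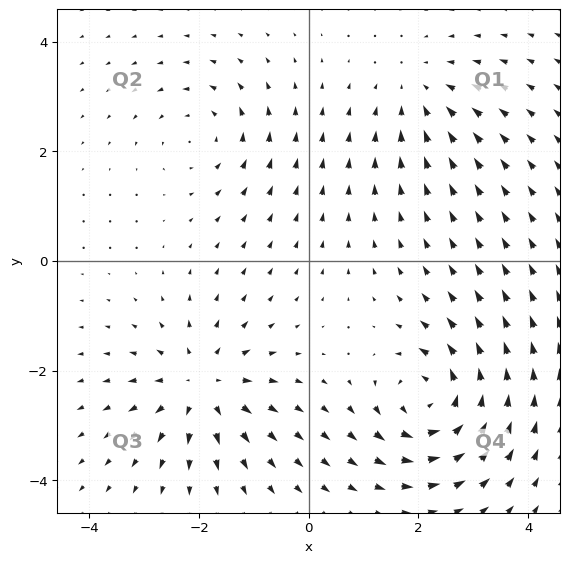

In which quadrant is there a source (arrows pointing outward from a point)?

Q3

The source sits at approximately (-1.9, -2.3), which lies in quadrant Q3. The divergence there is about +4, positive as expected for a source.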